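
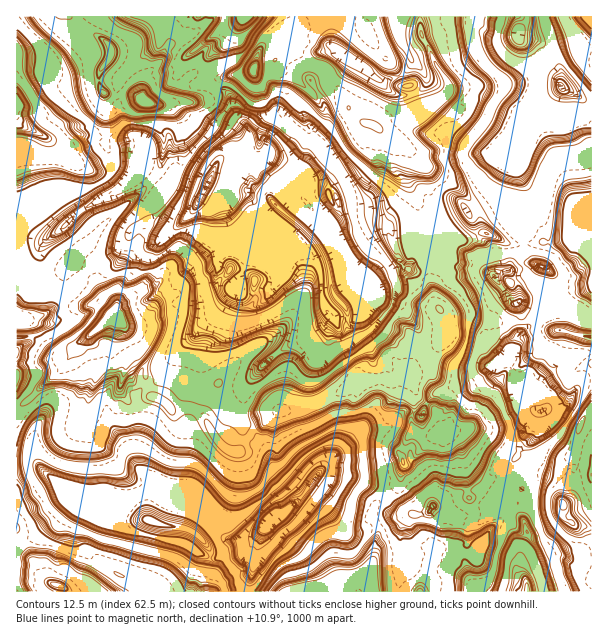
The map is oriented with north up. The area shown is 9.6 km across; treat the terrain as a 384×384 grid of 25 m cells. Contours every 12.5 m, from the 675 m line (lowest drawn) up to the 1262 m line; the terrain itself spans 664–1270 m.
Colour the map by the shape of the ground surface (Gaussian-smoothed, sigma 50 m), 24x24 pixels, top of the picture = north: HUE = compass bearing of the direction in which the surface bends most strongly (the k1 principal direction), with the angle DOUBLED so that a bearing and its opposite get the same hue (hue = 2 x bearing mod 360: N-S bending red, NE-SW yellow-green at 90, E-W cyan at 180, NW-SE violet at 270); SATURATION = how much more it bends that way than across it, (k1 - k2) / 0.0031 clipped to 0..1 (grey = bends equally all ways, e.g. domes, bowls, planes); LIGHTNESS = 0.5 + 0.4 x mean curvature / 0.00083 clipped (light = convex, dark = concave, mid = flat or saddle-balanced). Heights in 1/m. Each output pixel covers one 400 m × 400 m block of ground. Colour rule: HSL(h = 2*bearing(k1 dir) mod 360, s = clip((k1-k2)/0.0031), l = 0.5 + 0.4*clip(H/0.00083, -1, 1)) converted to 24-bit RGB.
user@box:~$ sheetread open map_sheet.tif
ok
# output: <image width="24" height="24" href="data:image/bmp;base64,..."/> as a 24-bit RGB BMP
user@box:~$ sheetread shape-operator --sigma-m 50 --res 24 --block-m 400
<image width="24" height="24" href="data:image/bmp;base64,Qk32BgAAAAAAADYAAAAoAAAAGAAAABgAAAABABgAAAAAAMAGAAATCwAAEwsAAAAAAAAAAAAAT1nsd8vOkLvXRKDgaDNAfIKTuunXGx98+LqbABpEOsSO+dD40IDYrKLHuJqRJSGqbp1bh2h4qhgs4epgITONCR92mAvDqeSiKfODRuCxxCFpfbPgYZ7ke7f49hNcjhAA8vIxLQ9YDVxF1G4X2N8bXXbk7IKdkjHDeniCiYeCk3++9OXWEyVmRBxkHcU9vs6OaLSDJbimWO+daiEHjQsWnTkAAFL8if7uvDZOd+EDADAzEqvY65CAUxEQ3+gzQ+NMKETaNUToihqy/7ya3BboAhRq6XQ3iOanftRuFtuXQRQWeW1pVn2Ak9JfX0Uyc1ZTlyAy+7eECT4dADMMXssP5TyR6m+u4EYsHU4Vhmsvknp0Y4Nkm3F5ExR/3fnSazmRTt8mMgELoG8jqq0jRuFRT051VUMkMg4XzPVP8citqHDuF6BqADMfCoofykQF0ZB7819bEiCEuOFQMHFVfnqGHzVR5t14rJddTxFtxQzoW87rVeZxzyeYRxWc7FaFEXn1jtmofrSC9U6f32xQCCscAjEp7uRF6Vnc+ZOdbyLgNJws38UbVnZsV2ui6myZ086mCB54iojoiY6XzqagVBZ9G0ifut7da2mje7mSgkts3nE43BgS13DeBldQDpNDJcBK8K28pJGx6MfmdIrvUPPNDCtWHQOy9NvV5HS8I7l2g3t0gXtsnHCge2CbcLmddJqVhG90JShr7+Tc0LTj5IDxkhr3ArZTijwnILYAbvjcMcvr+KjLqgumd0d5DCch8aF06UdZ7y9xLNEzI6lPkdk6Tq2gg2hugHh3kIB5SoqFTOScet1dPh7s7c/xzJrXdL/MybmfJ1cFMtAblawdqiCKeWVzxSxnG35bFhvR59qel3eVoX2nz5m8G45meYF/gYWOh4OhyJ95ADMX2+ykCRwqFtqZ5onpvZCpiH+F3I2DDIwKX2cDNC1q2CmuiMOhT0x5Rsn/Bffx93f99TFXTswv5JaTK4WCLqt5LJFyrC3k+NP2IWk0c7GeGp2ZHw/h5kF4zZm+nYWO9+LUKR+TERd3Pso61W/4icP/LSYGa5wOCTAr/6eQtNHzuNmWUC+KJpS8frGsX4DEziAprGF4Ucgqq7oZCSoh60BL1w8dp7CQ8XSuJkPQWKbi0mfNWZQtOiMWxd7lh5WxO31uBPKM/orn8oyleUyFSIvqRKApgk4nDkQo3oympQvdmOxjfW+CBC8fb/Yo9vuM5qU0QyayjAFlQslKgXuUuinPgZaAiH2Mf4Z/WqZXCZUgqQAC99XU4jVjdg+uMMLHllqDSoJGvT0mo0uQcBc8H8Kvju5Ah4RtssssiiFKF71mpdsAnQAQULYpjqJnHZqYw5S339idDholD6gOt8UAyyBfgFp4fnZ1f4B6eWVtW9ltRhhOnOStTl7JmLGVf4R/2nWaNYfrT5e8ioGtiTTfmLmslYKKzUY7ADgO9NfxnQjq0oV7AI4XAJy6VCa7zJS2hVlsX+GsgEhnJGSzVmGVtrVqkZiAhZaCMLCIt302dlpqe4CATyLZiYeBr5K9mIab3KfsCDYA/6kpYTep9dTHBCgvrnloIqWk552afVxvcDGXdeRmUyg7mMJodIFQqaZZG8zMYWCKlqnHo3qnK76+xLbZSoAzy9tAjhUz/zZcF8PkimZy17iMIjt7H4FoRXxRxRplpGJkejsdjyhk271FVMlpj3fOcO/RHpzhWuKsRiEb1iVaZodkT1wznajJk1JtXB1ctt2yxMgaPxk78ciQ44+ECzUhL2pEKg8J9ds+RZzCtxSWvuzWg4+Yj8Kb0RlstKMQUlcPcXx4KHxw0qfjwqTTgQMTiSktJddF76Y/twBbJ50LPssb335bEVjmLgUmRfhZ3oQmQhOcb+6ee5eGeHqOxnBfFW4m44qdQOabJ1lgdoB5WmhAR2spliMGhu6rbyHToeGqPBfhzu79jpv/l0//7F/YnFDzIvbiCbpLScTvk8OfmsPFlSi9fL5B7LrdIL3E6E+h3C7MVXx8QrOhgidIXLXxep2AntIexJBJQW9R27BSDSoJh3ZoLBTD/cz/Khj/mNbkUp61id/NLQYMb+0JIHfjg/VGnRnimEnoi4/qaEKEeR1vQeNIkbIdVhI0mNmhqcptYFihNdOA3EKsItUwE5PECadR6WaDiX2EZtQdLgULae3JuPDCLw45lv9JdNs6cMggFF6AwDmVXx9zr9mikA7skOKtcox7aLBwcsnOqDN+eIhw67PfEvePAScy99TbloWQun2xhLHQhpKEzLoRiOGMbDt+2tIZ1aRSJxJsJqFv4RuLvBJs"/>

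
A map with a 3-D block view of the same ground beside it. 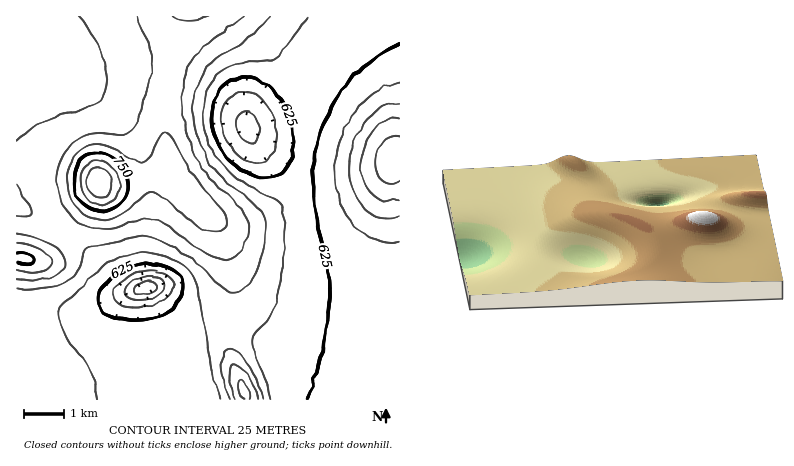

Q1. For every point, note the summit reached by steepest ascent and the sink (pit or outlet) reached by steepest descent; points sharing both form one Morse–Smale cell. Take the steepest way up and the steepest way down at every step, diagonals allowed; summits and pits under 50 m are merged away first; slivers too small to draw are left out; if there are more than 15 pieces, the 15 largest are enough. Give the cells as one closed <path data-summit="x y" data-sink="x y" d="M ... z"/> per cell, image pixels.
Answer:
<path data-summit="100 182" data-sink="394 160" d="M400 16l-163 0 13 18 31 30 12 18 11 30 2 16-1 22-4 20-6 14-19 22-32 16-14 2-17-4 8 12 11 34 1 30-5 29 24 8 26 18 22 10 98 29z"/><path data-summit="100 182" data-sink="146 288" d="M170 173l-44 9-27 2-6 14-26 38 17 12 36 39 16 3-18 6-58 29-24 6-20 1 0 68 185 0-14-32-22-38-17-42 2 0 6 6 12 22 14 13 8 1 22-5 16 0 5-29 0-24-4-18-12-30-21-20z"/><path data-summit="100 182" data-sink="394 160" d="M182 16l-166 0 0 191 28 13 22 15 27-37 7-15 18 0 52-10 4 1-8-24-2-36 4-30 7-22 1-20z"/><path data-summit="100 182" data-sink="248 128" d="M236 16l-55 2-5 24-1 20-7 22-4 30 2 36 10 28 13 18 17 18 12 7 12 3 14-2 24-10 21-18 12-24 5-30-3-34-10-24-12-18-31-30z"/><path data-summit="24 258" data-sink="146 288" d="M66 235l-8 13-14 11-12 1-16-2 0 74 20-1 24-6 58-29 18-6-16-3-36-39z"/><path data-summit="244 390" data-sink="394 160" d="M230 325l-3 3 2 24 17 48 154 0 0-10-2-1-98-28-22-10-26-18z"/><path data-summit="244 390" data-sink="146 288" d="M150 288l-2 0 17 42 22 38 14 32 45 0-1-6-16-42-2-12 1-14-16-1-22 5-8-1-11-9-13-24z"/><path data-summit="24 258" data-sink="394 160" d="M18 207l-2 49 16 4 14-2 12-10 8-14-22-14z"/>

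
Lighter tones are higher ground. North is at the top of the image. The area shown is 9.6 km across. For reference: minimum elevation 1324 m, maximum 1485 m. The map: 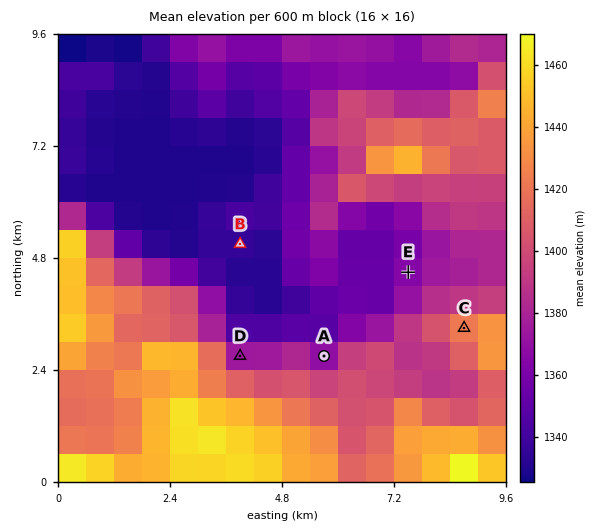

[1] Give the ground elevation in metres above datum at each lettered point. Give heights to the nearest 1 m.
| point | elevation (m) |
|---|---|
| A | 1366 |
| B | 1334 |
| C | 1427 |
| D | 1372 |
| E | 1366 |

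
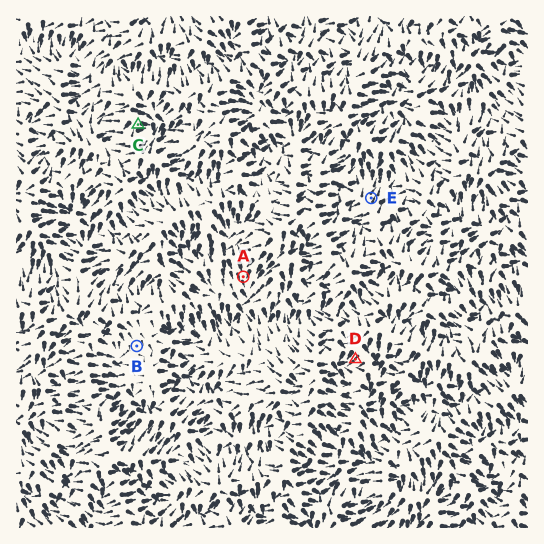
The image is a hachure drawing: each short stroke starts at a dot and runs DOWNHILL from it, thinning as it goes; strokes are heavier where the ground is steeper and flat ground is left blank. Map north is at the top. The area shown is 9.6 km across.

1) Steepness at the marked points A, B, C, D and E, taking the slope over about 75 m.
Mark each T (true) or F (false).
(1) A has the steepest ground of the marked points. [F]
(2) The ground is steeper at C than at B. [T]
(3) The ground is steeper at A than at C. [F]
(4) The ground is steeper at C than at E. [F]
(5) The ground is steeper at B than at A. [F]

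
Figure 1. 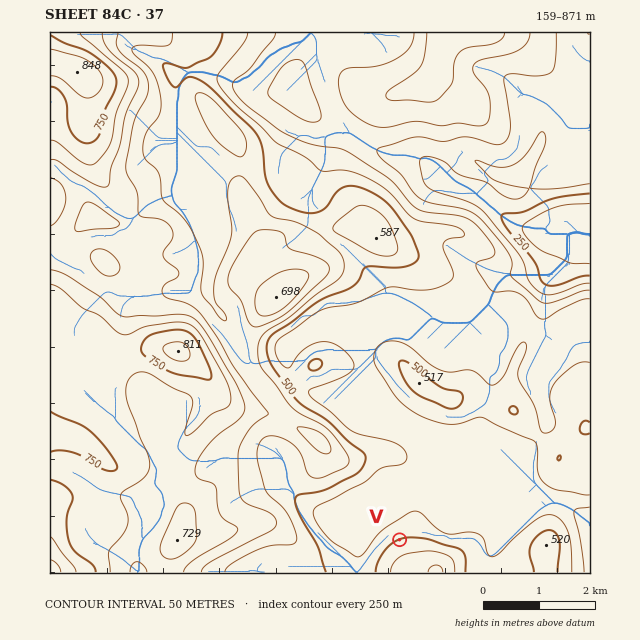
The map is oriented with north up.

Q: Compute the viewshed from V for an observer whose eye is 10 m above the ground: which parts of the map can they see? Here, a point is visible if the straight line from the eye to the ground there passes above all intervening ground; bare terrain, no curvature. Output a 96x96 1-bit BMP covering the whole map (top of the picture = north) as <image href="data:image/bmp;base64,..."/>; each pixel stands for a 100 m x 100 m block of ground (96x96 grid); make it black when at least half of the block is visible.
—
<image width="96" height="96" href="data:image/bmp;base64,Qk2+BAAAAAAAAD4AAAAoAAAAYAAAAGAAAAABAAEAAAAAAIAEAAATCwAAEwsAAAIAAAAAAAAA////AAAAAAD/AAP/gB/4AAAAAADwAAP/gA/8ABAAAADAAAP/wA/8B/AAAAAAAAP/4A/+D/AAAAAAAAH/+B/+D+AAAwAAAAH//j//H+AABwAAAAH//////8AAD4AAAAD//////4AAD4AAAAD4D////8AAH4AAAADwB////8Af/4AAAABwA////+D//4AAAAB4A////////4AAAAB//////////+MAAAA///////////8AAAAP//////////8AAAAH//////////8AAAYD/8P///////8ADgcD/4H///////4ADwOB/wH//////+AAHgPB/gD//////+AAMAP5/AD//////+AAYAH/+ADweH///+AAgAH/+ADgAH///+AAAAD/8AAAAH////gAAAB/8AAAAH///n8AAAB/8AAAAP///H8AAAA/+AAAAP//+H4AAAAf+AAAAf//8H4AAAAP+AAAA///4H4AAAAP8AAAA///wH4AAAAH4AAAB//ngD4AAAAH4AAAD/wAADwAAAAHwAAAD/AAADwAAAAHgAAAH8AAABgAAAAPgAAAP4AAAAAAAAB/AAAAPwAAQAAAAAP+AAAAfgAAYAAAAAP8AADw/AAAcAAAAAD8AAAAMAAAMAAAAAD4AAAAAAAAMAAAAABwAAAAAAAAEAAAAABgAAAAAAAAAAAAAAAAAAAAAAAAAAAAAAAAAAAAAAAAAAAAAAAAA4AAAAAAAAAAAAAAB/AAAAAAAAAAAAAAB/wOAAAAAAAAAAAAA///AAAAAAAAAAAAAP//gAAAAAAAAAAAAH//wAAAAAAAAAAAAD//4AAAAAAAAAAAAA//4AAAAAAAAAAAAAf/8AAAAAAAAAAAAAH/+AAAAAAAAAAAAAA//gAAAAAAAAAAAAAH/wAAAAAAAAAAAAAH/wAAAAAAAAAAAAAP/AAAAAAAAAAAAAAP8AAAAAAAAAAAAAAPwAAAAAAAAAAAAAAfAAAAAAAAAAAAAAAIAAAAAAAAAAAAAAAAAAAAAAAAAAAAAAAAAAAAAAAAAAAAAAAAAAAAAAAAAAAAAAAAAAAAAAAAAAAAAAAAAAAAAAAAAAAAAAAAAAAAAAAAAAAAAAAAAAAAAAAAAAAAAAAAAAAAAAAAAAAAAAAAAAAAAAAAAAAAAAAAAAAAAAAAAAAAAAAAAAAAAAAAAAAAAAAAAAAAAAAAAAAAAAAAAAAAAAAAAAAAAAAAAAAAAAAAAAAAAAAAAAAAAAAAAAAAAAAAAAAAAAAAAAAAAAAAAAAAAAAAAAAAAAAAAAAAAAAAAAAAAAAAAAAAAAAAAAAAAAAAAAAAAAAAAAAAAAAAAAAAAAAAAAAAAAAAAAAAAAAAAAAAAAAAAAAAAAAAAAAAAAAAAAAAAAAA4AAAAAAAAAAAAAABwAAAAAAAAAAAAAABwAAAAAAAAAAAAAAAAAAAAAAAAAAAAAAAAAAAAAAAAAAAAAAAAAAAAAAAAAAAAAAAAAAAAAAAAAAAAAAAAAAAAAAAAAAAAAAAAAAAAAAAAAAAAAAAAAAAAAAAAAAAAAA="/>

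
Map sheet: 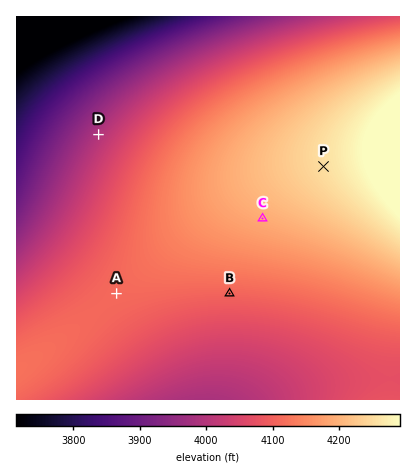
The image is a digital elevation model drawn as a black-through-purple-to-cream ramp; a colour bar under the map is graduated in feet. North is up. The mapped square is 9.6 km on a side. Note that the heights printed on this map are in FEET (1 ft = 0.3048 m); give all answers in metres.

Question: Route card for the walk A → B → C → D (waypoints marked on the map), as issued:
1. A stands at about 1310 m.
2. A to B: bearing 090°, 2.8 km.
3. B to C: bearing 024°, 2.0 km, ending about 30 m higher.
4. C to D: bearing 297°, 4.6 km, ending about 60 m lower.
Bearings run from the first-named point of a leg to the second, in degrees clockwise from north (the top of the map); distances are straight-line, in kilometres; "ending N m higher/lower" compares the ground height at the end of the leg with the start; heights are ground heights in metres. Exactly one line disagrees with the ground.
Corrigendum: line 1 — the height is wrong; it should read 1250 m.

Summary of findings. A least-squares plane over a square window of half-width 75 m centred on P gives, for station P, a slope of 1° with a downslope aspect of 251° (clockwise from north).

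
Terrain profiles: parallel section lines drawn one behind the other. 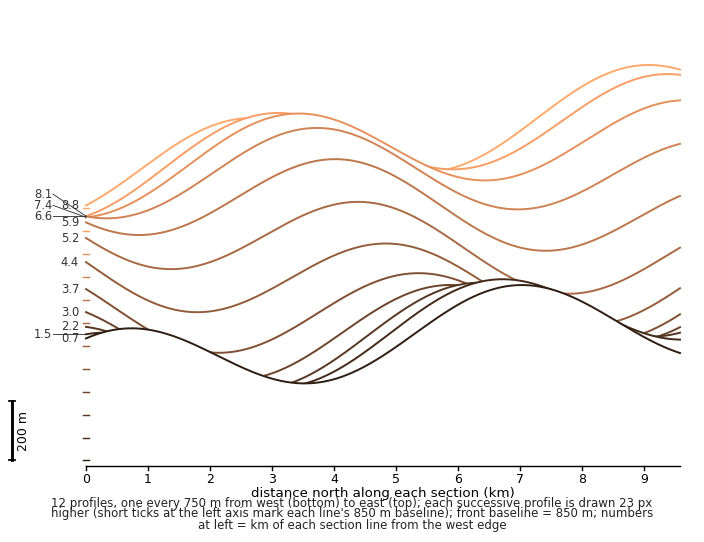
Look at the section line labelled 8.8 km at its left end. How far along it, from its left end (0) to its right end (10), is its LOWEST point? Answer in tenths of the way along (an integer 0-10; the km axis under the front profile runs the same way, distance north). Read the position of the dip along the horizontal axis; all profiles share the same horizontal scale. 0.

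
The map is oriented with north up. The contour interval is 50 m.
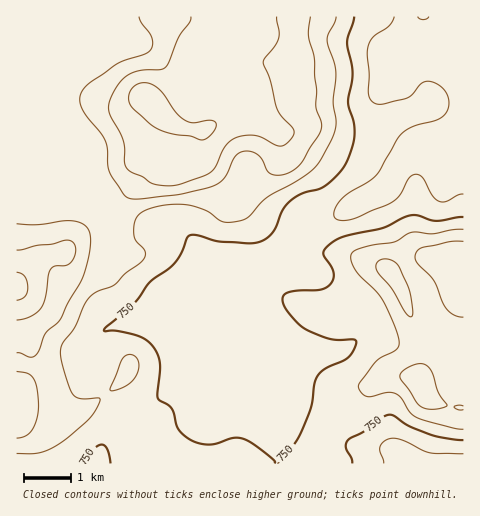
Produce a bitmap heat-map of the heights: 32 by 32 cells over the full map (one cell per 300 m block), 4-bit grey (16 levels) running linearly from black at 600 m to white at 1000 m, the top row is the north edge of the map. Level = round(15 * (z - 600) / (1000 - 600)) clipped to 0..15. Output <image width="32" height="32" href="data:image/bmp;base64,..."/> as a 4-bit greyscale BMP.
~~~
<image width="32" height="32" href="data:image/bmp;base64,Qk12AgAAAAAAAHYAAAAoAAAAIAAAACAAAAABAAQAAAAAAAACAAATCwAAEwsAABAAAAAAAAAAAAAAABEREQAiIiIAMzMzAERERABVVVUAZmZmAHd3dwCIiIgAmZmZAKqqqgC7u7sAzMzMAN3d3QDu7u4A////AHd2ZmZ3d3d3dlZ3ZlRDNESYh3Zmd2ZmZmVVZ3ZUREVVqYh3ZndmVVVVVWd2ZVVmd7mIh2ZmZVVVVVVWd3ZmiZm6mIh3ZmVVVVVVVnd3d5qZqZh3d3ZVVVVVVVZ3eImqmZmXdniGVVVVVVVVZ3iZqpiZh2ZnhlVVVVVVVVZniJmIqpdmZ3ZVVVVVVVVVZniJiKqYdmZVVVVVVVVWZmZ4mYi7qYZmVVVVVVVVZnd2eZmZ3LqHdmVVVVVVVmZ3d4mZmty6mHdlVVVVVVVmZ3iamavcu6iIdlVVVVVVVWeJqZmrzLu5iIdmVVVVVVVniZmaq7u8uYiHdlVVVVVVZ3iImaqqq6mYd2Zmd3ZlRFVmZ4eImZmZmYdmZ3h3ZVRERFZmZpmZmZmYh4iIh2VVQzNEVESZmZmZqqqpmIiHZlRDNEQzmZmZmrvMy6mZmYdlRDNDM5mZmZvMzNy5maqYdlRDMzOZmZmbzMzdyqq7qXZUQzMzmZmZq83d3dy7y7qGVUQzM5mZmrzd7d3dzMuqhlVEREOZmZq83u3M3dy6qYZURERDmZmavN7czM3cuqmGVDREQ5mZmavNzMzczLqphlQzNDOZmZmaq7zd3Mu7qYZTMzMzmZmZmZmszdzMu6l2QzMzM5mZmZmZq8zMzLupdlQzMzOZmZmZmqu7y8y7qYZUREQz"/>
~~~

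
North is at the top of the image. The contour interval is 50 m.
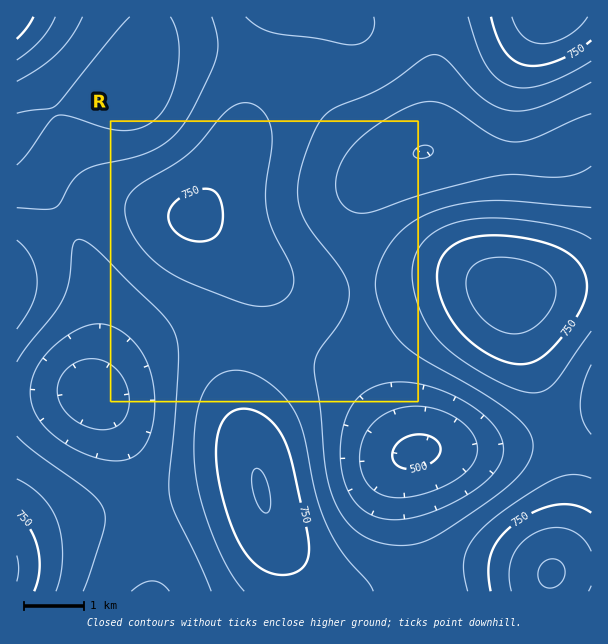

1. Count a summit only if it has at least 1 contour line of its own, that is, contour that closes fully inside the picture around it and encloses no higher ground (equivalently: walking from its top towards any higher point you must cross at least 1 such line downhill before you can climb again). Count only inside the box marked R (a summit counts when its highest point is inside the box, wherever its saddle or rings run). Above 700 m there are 1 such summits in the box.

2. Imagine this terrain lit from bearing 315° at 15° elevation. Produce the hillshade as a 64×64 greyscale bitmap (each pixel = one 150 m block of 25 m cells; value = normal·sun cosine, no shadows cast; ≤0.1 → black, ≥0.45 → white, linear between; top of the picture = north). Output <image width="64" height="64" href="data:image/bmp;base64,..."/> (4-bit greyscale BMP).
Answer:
<image width="64" height="64" href="data:image/bmp;base64,Qk12CAAAAAAAAHYAAAAoAAAAQAAAAEAAAAABAAQAAAAAAAAIAAATCwAAEwsAABAAAAAAAAAAAAAAABEREQAiIiIAMzMzAERERABVVVUAZmZmAHd3dwCIiIgAmZmZAKqqqgC7u7sAzMzMAN3d3QDu7u4A////ABESIjM0RFVmd4iIiHdlVURVVmZ3ZmZmd4maqqqYdkMiIiIiM0REVWZ3iIiIh2ZUREVWZnd3d3d4iaqrupl2VDMiIjMzRERVVmeIiIiHZlVERVZnd3d3d4iZqru7qYdlQzMzMzRERVVWZ4iJmId2VUREVmd4iIiIiZqrvMu6mHZURENERERVVWZniImZiHZVRERWZ4iJmZmZqrvMzMuph2VVRERERVVVZneImZmIdmVERFVniJmqqqq7zM3dzLqYdmVVVVVVVVZmd4iZmZh2ZUREVWeJmqq7u7zN3d3cu6mHZlVVVVVVZmZ3iJmZmHdlRERFZ4mqu7vMzN3d7d3LqYd2ZmVmZmZmZ3iJmZmYd2VENEVniZq7zMzd3e7u3cupmHdmZmZmZnd3iImZmZiHZUMzRFZ4mrvMzd3e7u7dy7qYd3dmZ3d3d4iImZqpmIdlQzM0VXiaq8zN3d7u7t3LupiHd3d3d4iIiJmZqqmYd1VDMjNFZ4mrvMzd3e7d3MuqmYh3d3iIiImZmaqqqZh2VEMiIzRWeJqrvM3d3d3Mu6qZiHd4iIiZmZqqqqqqmHdUQyIiM0VniZq7vMzMzMu6qZiIeIiImZmqqqqqqqqYh2VDIiIjNFZ3iZqru7u7u6qZiHd3iImZqqqru7u6qpmHZUMiIiIzRVZ4iZqqqqqqmZiId3eIiZmqq7u7u7uqmYdlQzIiIiM0RWZ4iZmZmZmIiHdnd3iImaqru7u7u6qZh2VUMyIiIjNEVWZ3iIiIiId3d2Zmd4iZqqu7u7u7uqmHdlRDMiIiIzNEVWZ3d3d3dmZmVWZneImaqru7u7u6qYh2VUQzIiIiMzRFVmZmZmZmVVVFVWZ3iJmqu7u7u6qpiHZlVEMzMiIzM0RVVmZmVVVURDREVWZ4iZqqu7u7qpmId2ZVREMzMzMzREVVVVVUREQ0MzRFVmeImaqru7qqmYh3ZlVUREMzMzRERVVVVERDMzMiIzRFZniJmqqqqqmZiHdmZVVURERERERVVVVEQzMiIhEiI0RWZ4iZmqqqmZiHdmZlVVVVVVVVVVVVVUQzMiIREREiNFVneImZmZmZiHd2ZlVVVVVVVVVVVVVVRDMiEREAESIzRWZ3iJmZmYiHd2ZlVVVWZmZmZmZmZVVEMyIREAABEjNFVneIiIiIiHd2ZlVVVWZmZ3d3d2ZmVVQzIhEAAAESM0VWd3iIiIh3d2ZlVVVVVmZ3d3d3d3ZlVEMiEQAAESIzRVZnd3d3d3d2ZlVVVVVWZ3eIiIh3d2ZVQzIhERERIjRFZmd3d3d3dmZlVVVVVVZneIiIiIh3dmVEMyIRESIjNFVmZ3d3dmZmZmVVVVVVVmd4iJmZiId3ZVRDMiIiIjNEVmZ3d2ZmZmZmZVVVVVVmd4iZmZmYiHd2ZVQzMjMzNEVWZnd2ZmZmZmZmVVVVVWZ3iJmZmZmYiHdmVUQzREREVWZnd3ZmZlVWZmZlVVVWZ3iJmqqqqZmYh3dmVUREREVWZnd3dmZlVVVmZmZmVmZneJmqqqqqqZmYiHdmVVVVVVZnd3d2ZmVVVWZmZmZmZneImqq7u7uqqpmYiHdmZlVVZmd3d3dmZVVVVmZmZmZneImau7vLu7uqqpmYh3d2ZmZmd3d3d3ZmVVVWZmZmZnd4maq7zMzMu7uqqpmYh3d2Zmd3eIiHd2ZlVVVWZmZmd4iZq7zMzMzMu7uqqpmIiHd3d3eIiIiHdmZVVVVVZmZ3iJmrvM3d3MzLu7uqqZiYh3d3eIiZmIh3ZmVVVVVVZmd4mau8zd3dzMy7u7qqmZmIh3iIiZmZmId2ZVVVVVVWZniJqrzM3d3My7u7uqqpmZiIiIiZqqqpmHdmVVRERVVmd4iau8zMzMy7u7qqqqqpmYiIiZqqqqqZh3ZVRERERVVneImqu8zMy7uqqqqqqqmZmZmZmqu7u6qYdmVERERERVZniJqru7u7qqmZmZqqqZmZmZmqu7u7upmHZVREM0REVWZ3iZqqqqqpmYiJmZmZmZmZmaq7vMy7qYdlVEQzNEREVWZ3iJmZmZiId3iImZmZmZmZqrvMzMu6mHZUREMzREREVWZ3iIiIh3dmZ3iIiZmZmZmaq7zMzLqYdmVEREREREREVWZ3iHd2ZlVWZ3iIiZmZmZqrvMzMu6mHZVREREQzMzREVWZ3d2ZVREVWZ3eIiIiImaq7zMy7qYdmVVREREMzMzRFVmZmZVRDM0VWZneIiIiImqu8zLupmHZlVVVEQzMzM0RVZmZVRDMjM0VVZnd3d3iJqrvMu6qYd2ZlVVREMzMzNFVmZlVDMiIiNERVZmZmd4iaq7u7qpiHZmZlVUQzMzM0VWZmZUMyERIjM0RVVWZmeImru7uqmId2ZmZlVEMzMzRVZnZlVDIRERIiM0RVVVZniZqru6qYh3ZmZmZVRDMzRFZnd3ZUMhAAAREjNERFVWd4mqqqqZiHdmZmZlVUQzREVnd3d2UyEAAAARIjNERVZniJqqqpmHdmZmZmZVREREVWeIiHZUMhAAAAESIzREVWd4maqpmId2ZmZmZmVURERWZ4iIh2UyEAAAABEiM0RFZniJmZmYd2ZVVmZmZVVERVZ3iZmIdUMhAAAAESIzREVWd4iZmYh2ZVVVVmZmVVVVVneJmZh2VCEAAAARIjNERVZniJmZiHZlVVVVZmZlVVVmeImZmYdkMhAAABEiM0RFVmeIiZmIdmVURVVWZmZVVWZ4iZqph2VCEQ"/>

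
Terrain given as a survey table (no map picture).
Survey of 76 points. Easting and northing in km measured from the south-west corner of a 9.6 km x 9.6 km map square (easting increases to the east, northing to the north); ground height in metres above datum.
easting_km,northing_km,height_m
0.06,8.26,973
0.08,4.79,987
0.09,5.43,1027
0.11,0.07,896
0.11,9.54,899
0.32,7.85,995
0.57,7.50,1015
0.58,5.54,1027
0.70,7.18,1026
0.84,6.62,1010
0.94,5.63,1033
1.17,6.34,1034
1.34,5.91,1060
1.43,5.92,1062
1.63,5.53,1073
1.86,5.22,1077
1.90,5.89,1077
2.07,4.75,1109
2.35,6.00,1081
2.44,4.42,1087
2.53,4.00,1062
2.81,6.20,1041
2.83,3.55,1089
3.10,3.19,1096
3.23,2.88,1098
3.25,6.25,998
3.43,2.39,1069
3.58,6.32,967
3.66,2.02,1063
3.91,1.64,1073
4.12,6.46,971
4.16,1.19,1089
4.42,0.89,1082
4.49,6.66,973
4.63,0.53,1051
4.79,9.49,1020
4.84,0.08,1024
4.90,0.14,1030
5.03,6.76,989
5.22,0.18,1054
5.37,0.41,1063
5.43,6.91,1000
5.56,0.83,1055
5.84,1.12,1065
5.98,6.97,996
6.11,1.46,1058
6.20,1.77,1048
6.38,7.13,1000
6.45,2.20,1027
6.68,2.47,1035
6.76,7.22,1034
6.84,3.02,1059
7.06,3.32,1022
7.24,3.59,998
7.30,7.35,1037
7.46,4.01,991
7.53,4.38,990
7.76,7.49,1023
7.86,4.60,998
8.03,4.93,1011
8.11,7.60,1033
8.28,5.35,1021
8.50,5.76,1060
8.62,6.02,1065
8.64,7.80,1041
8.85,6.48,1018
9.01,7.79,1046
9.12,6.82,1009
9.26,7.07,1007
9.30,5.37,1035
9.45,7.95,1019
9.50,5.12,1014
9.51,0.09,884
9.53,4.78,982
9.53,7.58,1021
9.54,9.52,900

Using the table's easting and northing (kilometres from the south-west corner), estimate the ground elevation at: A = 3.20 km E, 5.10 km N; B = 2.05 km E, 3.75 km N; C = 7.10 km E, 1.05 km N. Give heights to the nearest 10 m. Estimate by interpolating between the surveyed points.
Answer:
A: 1040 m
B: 1030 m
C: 1050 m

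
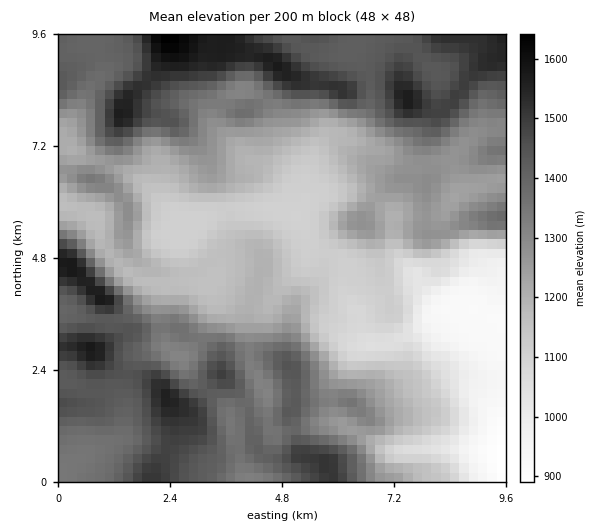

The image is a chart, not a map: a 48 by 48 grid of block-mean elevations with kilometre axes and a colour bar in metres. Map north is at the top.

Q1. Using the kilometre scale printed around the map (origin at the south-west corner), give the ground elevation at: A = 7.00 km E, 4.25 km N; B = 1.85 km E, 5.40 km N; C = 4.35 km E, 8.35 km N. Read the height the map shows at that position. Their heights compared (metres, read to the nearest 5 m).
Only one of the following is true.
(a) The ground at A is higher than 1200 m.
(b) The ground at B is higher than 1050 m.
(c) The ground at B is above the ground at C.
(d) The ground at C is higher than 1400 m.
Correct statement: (b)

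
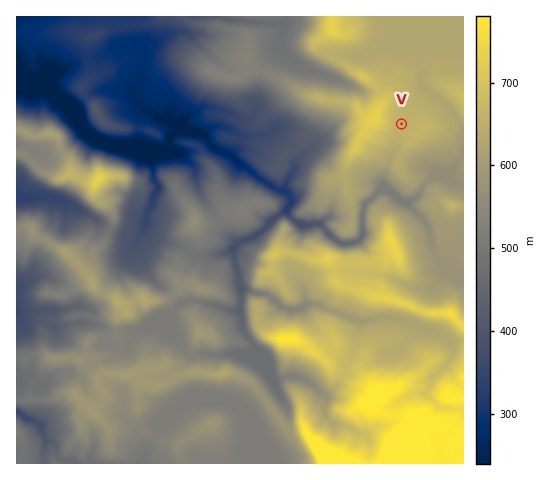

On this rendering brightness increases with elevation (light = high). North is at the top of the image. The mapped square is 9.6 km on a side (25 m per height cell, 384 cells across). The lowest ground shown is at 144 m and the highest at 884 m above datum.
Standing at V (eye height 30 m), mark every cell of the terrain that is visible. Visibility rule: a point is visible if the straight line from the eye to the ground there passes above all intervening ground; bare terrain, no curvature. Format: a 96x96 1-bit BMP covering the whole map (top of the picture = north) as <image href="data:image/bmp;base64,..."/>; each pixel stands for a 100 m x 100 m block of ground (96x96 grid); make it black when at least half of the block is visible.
<image width="96" height="96" href="data:image/bmp;base64,Qk2+BAAAAAAAAD4AAAAoAAAAYAAAAGAAAAABAAEAAAAAAIAEAAATCwAAEwsAAAIAAAAAAAAA////AAAAAAAAAAAAAAAAAD8AAAAAAAAAAAAAAD4AAAAAAAAAAAAAAHwAAAAAAAAAAAAAAPwAAAAAAAAAAAAAAfAAAAAAAAAAAAAAAcAAAAAAAAAAAAAAA4AAAAAAAAAAAAAAAwAAAAAAAAAAAAAABgAAEAAAAAAAAAAABAAAAHAAAAAAAAAAAAAAA+AAAIAAAAAAAAAAH8AAAQAAAAAAAAGAD8AAAgAAAAAAAADAAAAABAAAAAAAAABAAD8ADAAAAAAAAAAAAD8AGAAAAAAAAAAAABwAAAAAAAAAAAAAMAAAAEAAAAAAAAAAAAAAAP/AAAAAAAAAAAAAAP/AAAAAAAAAAAAAAD/gAAAAABAAAAAAAA8wAAAAADAAAAAAAAAwAAAAAOAAAAAAAAA4AAAAAcAAAAAAAAAYAAAAAwAAAAAAAAAIAAAADgAAAAAAAAAAAAAD/AAAAAAAAAAAAAAAAAAAAAAAAAAAAAAAAAAAAAAAAAAAAAAAAAAAAAEAAAAAAAAAAAAAAAMAAAAAAAAAAAAAAP8AAAAAAAAAAAAAB/8AAAAAAAAAAAAAH/8AAAAAAAAAAAAAD/8AAAAAAAAAAAAYA/8AAAAAAMAAAAH4AH8AAAAAAAAAAAfwAH8AAAAAAAAAAA8AAf8AAAAAAAAAAAwAA/8AAAAAAAAAAAAABz4AAAAAAAAAAAAAD38AAAAAAAAAAAfwH+8AAAAAAAAAB//4P+8AAAAAAAAD///wP+8AAAAAAAAB//Ccf+8AAAAAAAAB/8AMf/4AAAAAAAAA8AAG//4AAAAAAAAAYAAD//wAAAAAAAAAYAPD/3gAAAAAAAAAAAHH/ngAAAAAAAAAAADP/HAAAAAAAAAAAADP8GAAAAAAAAAAAADfgGAAAAAAAAAAAACPA/8AAAAAAAAAAAGGAf8AAAAAAAAAAAHAAP8AAAAAAAAAAAHwAPkAAAAAAAAAAAPwAAAAAAAAAAAAAAPADAAAAAAAAAAAAAEAGAAAAAAAAAAAAAAAMAAAAAAAAAAAAAAAYAAAAAAAAAAAAAAA4AAAAAAAAAAAAAAD4AAAAAAAAAAAAAAk4AAAAAAAAAAAAABg4AAAAAAAAAAAAABh8AAAAAAAAAAAAAAP/AAAAAAAAAAAAAAf/gAAAAAAAAAAAAAH/wAAAAAAAAAAAAAH/4AAAAAAAAAAAAAH/4AAAAAAAAAAAAAH/wEAAAAAAAAAAAAH/wMAAAAAAAAAAAAD/+cAAAAAAAAAAAAB/88AAAAAAAAAAAAA/78AAAAAAAAAAAAAAD8AAAAAAAAAAAAAAPwAAAAAAAAAAAAAAfAAAAAAAAAAAAAAD+AAAAAAAAAAAAAAH+AAAAAAAAAAAAAAD/AAAAAAAAAAAAAAA/gAAAAAAAAAAAAAA/wAAAAAAAAAAAAAB/8AAAAAAAAAAAAAD/8AAAAAAAAAAAAAD/8AAAAAAAAAAAAAH/8AAAAAAAAAAAAAH/8AAAAAAAAAAAAAH/8AAAAAAAAAAAAAP/8AAAAAAAAAAAAAP/8AAAAAAAAAAAAAf/8="/>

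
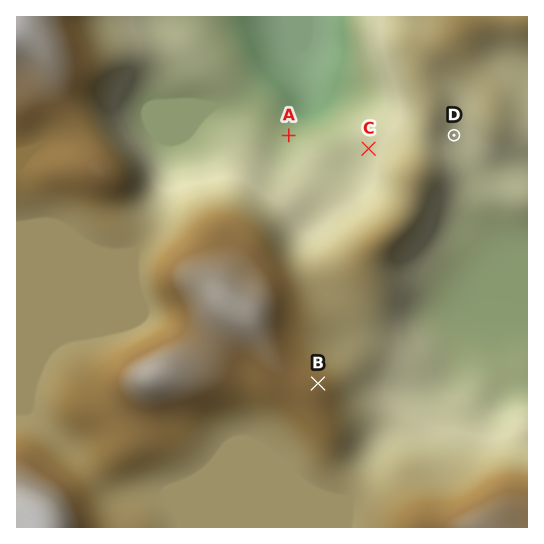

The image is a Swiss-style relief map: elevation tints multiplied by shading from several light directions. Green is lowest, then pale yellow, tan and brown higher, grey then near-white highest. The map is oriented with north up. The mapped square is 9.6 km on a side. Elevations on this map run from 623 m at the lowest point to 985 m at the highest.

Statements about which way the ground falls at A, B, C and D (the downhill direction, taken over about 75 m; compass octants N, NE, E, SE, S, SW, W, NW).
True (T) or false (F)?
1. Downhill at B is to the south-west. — F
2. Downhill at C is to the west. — T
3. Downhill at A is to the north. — T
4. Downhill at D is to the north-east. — F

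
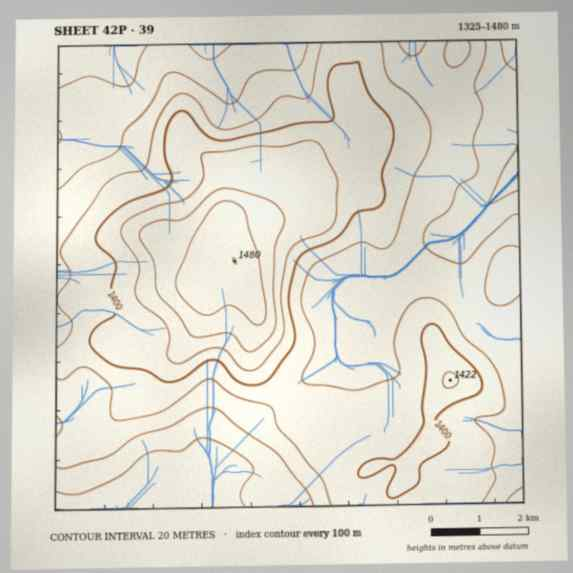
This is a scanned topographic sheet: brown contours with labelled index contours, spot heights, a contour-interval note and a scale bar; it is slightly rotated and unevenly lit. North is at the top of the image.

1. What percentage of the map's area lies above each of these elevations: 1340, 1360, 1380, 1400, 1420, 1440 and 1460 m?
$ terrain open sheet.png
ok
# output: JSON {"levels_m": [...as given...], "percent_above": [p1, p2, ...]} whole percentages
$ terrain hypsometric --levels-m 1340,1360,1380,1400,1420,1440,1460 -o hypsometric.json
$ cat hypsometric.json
{"levels_m": [1340, 1360, 1380, 1400, 1420, 1440, 1460], "percent_above": [94, 80, 53, 28, 14, 7, 3]}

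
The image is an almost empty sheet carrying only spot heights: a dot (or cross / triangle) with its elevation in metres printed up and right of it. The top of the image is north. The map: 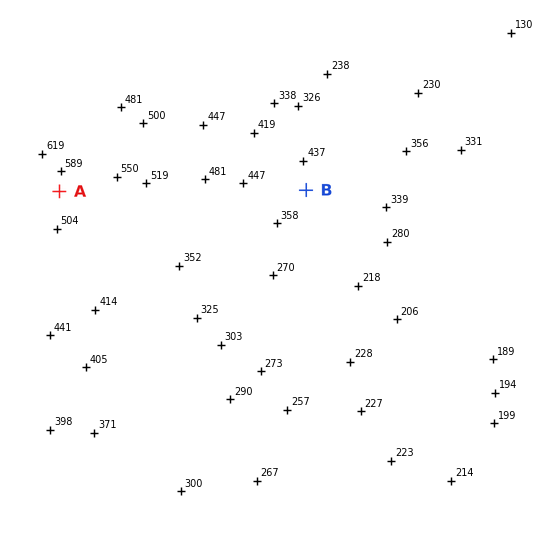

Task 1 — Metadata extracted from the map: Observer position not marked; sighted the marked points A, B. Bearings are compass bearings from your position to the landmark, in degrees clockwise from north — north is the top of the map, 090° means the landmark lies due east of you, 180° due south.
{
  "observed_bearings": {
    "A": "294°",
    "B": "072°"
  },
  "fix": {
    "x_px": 162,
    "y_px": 237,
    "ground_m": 420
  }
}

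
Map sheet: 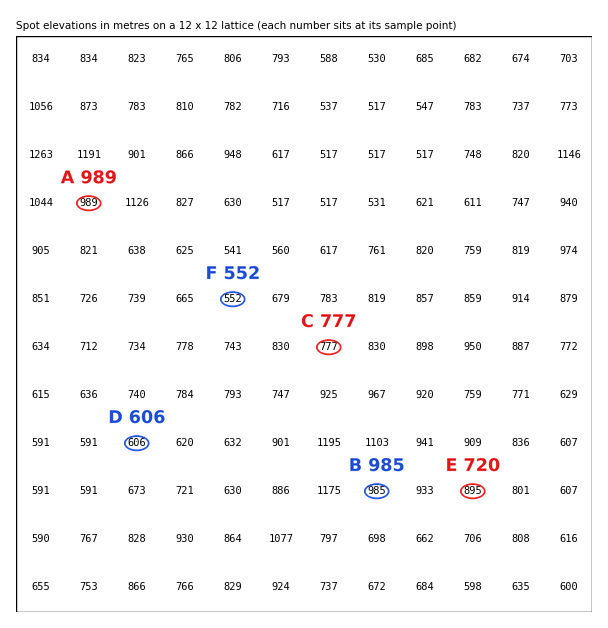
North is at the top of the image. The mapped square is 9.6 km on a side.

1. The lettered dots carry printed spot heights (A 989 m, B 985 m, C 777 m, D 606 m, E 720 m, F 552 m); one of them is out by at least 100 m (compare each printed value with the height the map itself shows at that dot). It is E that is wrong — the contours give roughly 895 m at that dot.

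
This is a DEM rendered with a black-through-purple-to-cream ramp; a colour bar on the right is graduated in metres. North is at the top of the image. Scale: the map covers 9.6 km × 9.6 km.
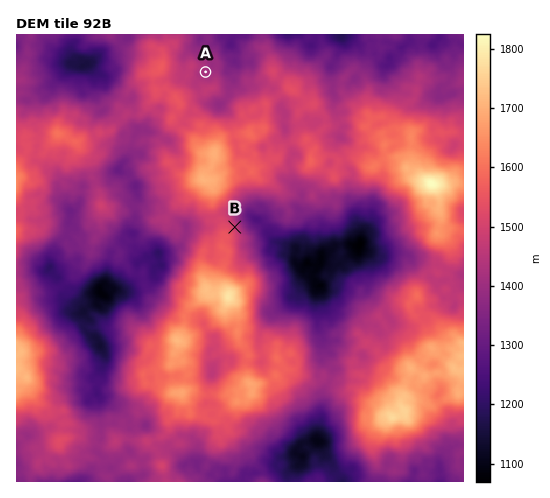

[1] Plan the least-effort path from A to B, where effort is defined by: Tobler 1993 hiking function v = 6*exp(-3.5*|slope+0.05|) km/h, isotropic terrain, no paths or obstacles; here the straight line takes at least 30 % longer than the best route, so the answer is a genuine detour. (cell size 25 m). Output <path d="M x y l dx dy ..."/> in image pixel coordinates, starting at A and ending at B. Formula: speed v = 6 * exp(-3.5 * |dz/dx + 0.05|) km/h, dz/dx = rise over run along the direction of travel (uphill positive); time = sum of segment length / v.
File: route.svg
<path d="M206 72l-6 12 0 18 3 7 1 1 9 9 7 3 9 9 2 5 0 6 3 5 0 11 4 10 0 2 4 7-1 3-5 5-11 21-2 4 0 2 1 2 8 8 3 5"/>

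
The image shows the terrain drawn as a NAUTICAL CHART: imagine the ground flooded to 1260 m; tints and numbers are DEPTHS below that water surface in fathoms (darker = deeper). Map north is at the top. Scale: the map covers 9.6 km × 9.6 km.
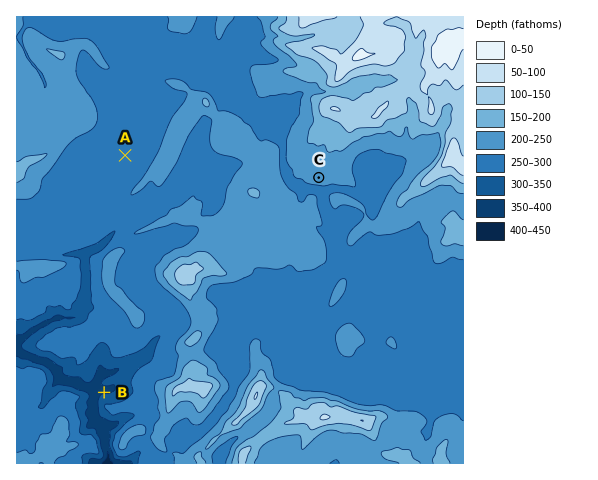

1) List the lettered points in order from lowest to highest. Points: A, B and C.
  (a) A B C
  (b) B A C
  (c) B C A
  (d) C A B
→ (b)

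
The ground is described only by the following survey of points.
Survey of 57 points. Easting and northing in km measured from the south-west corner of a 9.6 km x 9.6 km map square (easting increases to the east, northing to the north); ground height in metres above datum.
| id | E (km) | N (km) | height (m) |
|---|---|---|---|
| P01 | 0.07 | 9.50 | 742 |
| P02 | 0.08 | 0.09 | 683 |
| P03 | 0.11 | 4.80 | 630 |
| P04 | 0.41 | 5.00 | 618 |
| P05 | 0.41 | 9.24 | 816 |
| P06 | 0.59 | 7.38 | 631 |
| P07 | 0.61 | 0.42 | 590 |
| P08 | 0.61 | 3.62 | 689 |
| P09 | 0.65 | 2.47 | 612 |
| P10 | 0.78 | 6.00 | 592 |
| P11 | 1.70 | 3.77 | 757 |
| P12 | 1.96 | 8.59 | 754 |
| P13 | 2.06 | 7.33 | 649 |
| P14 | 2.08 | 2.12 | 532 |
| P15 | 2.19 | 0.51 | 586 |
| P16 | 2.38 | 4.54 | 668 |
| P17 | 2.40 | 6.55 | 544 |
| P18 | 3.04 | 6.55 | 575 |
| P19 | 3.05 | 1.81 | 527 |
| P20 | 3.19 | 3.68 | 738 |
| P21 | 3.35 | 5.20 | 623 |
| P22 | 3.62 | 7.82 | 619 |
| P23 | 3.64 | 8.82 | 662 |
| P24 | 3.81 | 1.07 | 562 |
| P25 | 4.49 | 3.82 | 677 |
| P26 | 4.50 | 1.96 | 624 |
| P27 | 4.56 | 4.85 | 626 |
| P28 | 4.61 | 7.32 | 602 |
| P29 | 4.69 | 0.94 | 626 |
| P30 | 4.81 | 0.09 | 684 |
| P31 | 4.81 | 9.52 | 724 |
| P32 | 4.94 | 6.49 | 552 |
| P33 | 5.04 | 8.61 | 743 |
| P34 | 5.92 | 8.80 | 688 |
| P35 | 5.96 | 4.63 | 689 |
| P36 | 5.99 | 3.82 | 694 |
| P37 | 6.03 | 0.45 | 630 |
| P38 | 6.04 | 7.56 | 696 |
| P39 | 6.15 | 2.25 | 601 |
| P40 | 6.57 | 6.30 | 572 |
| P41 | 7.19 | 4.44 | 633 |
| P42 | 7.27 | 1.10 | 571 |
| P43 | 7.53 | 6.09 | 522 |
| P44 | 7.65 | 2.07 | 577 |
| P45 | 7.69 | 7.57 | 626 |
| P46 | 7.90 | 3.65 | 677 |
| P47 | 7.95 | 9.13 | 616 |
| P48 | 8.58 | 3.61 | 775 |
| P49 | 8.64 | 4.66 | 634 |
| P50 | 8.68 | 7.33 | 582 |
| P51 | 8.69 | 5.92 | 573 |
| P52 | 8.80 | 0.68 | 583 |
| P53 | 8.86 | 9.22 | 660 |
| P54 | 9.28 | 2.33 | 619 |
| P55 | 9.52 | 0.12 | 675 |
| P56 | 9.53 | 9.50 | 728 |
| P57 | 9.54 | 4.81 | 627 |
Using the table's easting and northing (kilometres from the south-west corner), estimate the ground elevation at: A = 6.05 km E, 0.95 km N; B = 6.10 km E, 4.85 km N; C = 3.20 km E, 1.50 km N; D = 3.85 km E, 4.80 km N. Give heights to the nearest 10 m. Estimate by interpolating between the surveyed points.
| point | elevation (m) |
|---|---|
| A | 620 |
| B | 680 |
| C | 550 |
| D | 680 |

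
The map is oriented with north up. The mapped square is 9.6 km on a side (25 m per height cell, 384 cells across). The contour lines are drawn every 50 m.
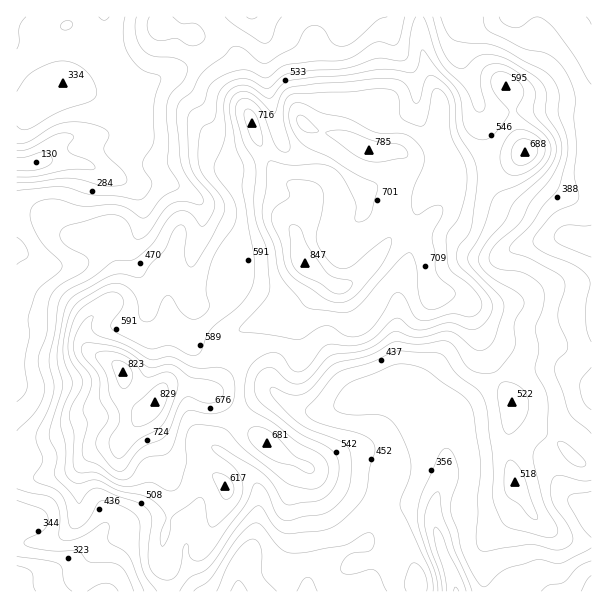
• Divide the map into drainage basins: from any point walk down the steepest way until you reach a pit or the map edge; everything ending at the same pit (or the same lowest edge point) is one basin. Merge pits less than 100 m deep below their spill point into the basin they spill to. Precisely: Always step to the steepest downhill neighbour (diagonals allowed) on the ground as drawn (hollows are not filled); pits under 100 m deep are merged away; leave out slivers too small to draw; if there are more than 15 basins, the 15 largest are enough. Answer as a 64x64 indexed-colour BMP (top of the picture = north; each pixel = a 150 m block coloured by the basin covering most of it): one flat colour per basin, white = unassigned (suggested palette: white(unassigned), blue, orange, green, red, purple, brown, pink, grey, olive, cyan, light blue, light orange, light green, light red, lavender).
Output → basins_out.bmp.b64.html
<image width="64" height="64" href="data:image/bmp;base64,Qk12CAAAAAAAAHYAAAAoAAAAQAAAAEAAAAABAAQAAAAAAAAIAAATCwAAEwsAABAAAAAAAAAA////ALR3HwAOf/8ALKAsACgn1gC9Z5QAS1aMAMJ34wB/f38AIr28AM++FwDox64AeLv/AIrfmACWmP8A1bDFAFVVVVVVVVVVVERERERERERERERERERCIiIiZmZmZmZmVVVVVVVVVVVUREREREREREREREREREIiIiJmZmZmZmZVVVVVVVVVVVREREREREREREREREREIiIiImZmZmZmZlVVVVVVVVVVREREREREREREREREREQiIiIiZmZmZmZmVVVVVVVVVVVEREREREREREREREREQiIiIiJmZmZmZmZVVVVVVVVVVURERERERERERERERERCIiIiImZmZmZmYlVVVVVVVVVVVEREREREREREREREREIiIiIiJmZmZiIiVVVVVVVVVVVUREREREREREREREREIiIiIiIiZmZiIiJVVVVVVVVVVVREREREREREREREREIiIiIiIiImZiIiIlVVVVVVVVVVVEREREREREREREREIiIiIiIiIiJiIiIiVVVVVVVVVVVUREREREREREREREIiIiIiIiIiIiIiIiJVVVVVVVVVVVRERERERERERERCIiIiIiIiIiIiIiIiIlVVVVVVVVVVVEREREREREREIiIiIiIiIiIiIiIiIiIiERERVVVVVVVUREREREREREIiIiIiIiIiIiIiIiIiIiIREREVVVVVVVRERERERERCIiIiIiIiIiIiIiIiIiIiIxEREREVVVVVREREREREQiIiIiIiIiIiIiIiIiIiIiMzEREREREVVVVEREREREQiIiIiIiIiIiIiIiIiIiIiMzMRERERERFVVEREREREQiIiIiIiIiIiIiIiIiIiIiMzMxERERERERVUREREREQiIiIiIiIiIiIiIiIiIiIjMzMzEREREREREUREREREQiIiIiIiIiIiIiIiIiIiIjMzMzMRERERERERFEREREQiIiIiIiIiIiIiIiIiIiIjMzMzMxERERERERERREREQiIiIiIiIiIiIiIiIiIiIiMzMzMzERERERERERFEREEiIiIiIiIiIiIiIiIiIiIiMzMzMzMRERERERERERERESIiIiIiIiIiIiIiIiIiIiIzMzMzMxEREREREREREREREiIiIiIiIiIiIiIiIiIiIzMzMzMzERERERERERERERESIiIiIiIiIiIiIiIiIiIjMzMzMzMRERERERERERERERIiIiIiIiIiIiIiIiIiIjMzMzMzMxEREREREREREREREiIiIiIiIiIiIiIiIiIiMzMzMzMzERERERERERERERERIiIiIiIiIiIiIiIiIiMzMzMzMzMRERERERERERERERERIiIiIiIiIiIiIiIiIzMzMzMzMxERERERERERERERERERIiIiIiIiIiIiIiIjMzMzMzMzEREREREREREREREREREREiIiIiIiIiIiIjMzMzMzMzMRERERERERERERERERERERIiIiIiIiIiIiMzMzMzMzMxERERERERERERERERERERESIiIiIiIiMzMzMzMzMzMzEREREREREREREREREREREREhEiIiIiIzMzMzMzMzMzMRERERERERERERERERERERERERIiIiIjMzMzMzMzMzMxERERERERERERERERERERERERESIiIiMzMzMzMzMzMzEREREREREREREREREREREREREREiIiIzMzMzMzMzMzMRERERERERERERERERERERERERERIiIzMzMzMzMzMzMxERERERERERERERERERERERERERESIjMzMzMzMzMzMzERERERERERERERERERERERERERERERMzMzMzMzMzMzMRERERERERERERERERERERERERERERETMzMzMzMzMzMxEREREREREREREREREREREREREREREREzMzMzMzMzMzERERERERERERERERERERERERERERERERMzMzMzMzMzMREREREREREREREREREREREREREREREREzMzMzMzMzMxERERERERERERERERERERERERERERERERMzMzMzMzMzEREREREREREREREREREREREREREREREREzMzMzMzMzMRERERERERERERERERERERERERERERERETMzMzMzMzMxERERERERERERERERERERERERERERERETMzMzMzMzMzERERERERERERERERERERERERERERERERMzMzMzMzMzMRERERERERERERERERERERERERERERERMzMzMzMzMzMxEREREREREREREREREREREREREREREREzMzMzMzMzMzERERERERERERERERERERERERERERERETMzMzMzMzMzMRERERERERERERERERERERERERERERERMzMzMzMzMzMxEREREREREREREREREREREREREREREREzMzMzMzMzMzERERERERERERERERERERERERERERERETMzMzMzMzMzMRERERERERERERERERERERERERERERETMzMzMzMzMzMxERERERERERERERERERERERERERERERMzMzMzMzMzMzEREREREREREREREREREREREREREREREzMzMzMzMzMzMREREREREREREREREREREREREREREREzMzMzMzMzMzMxERERERERERERERERERERERERERERETMzMzMzMzMzMzERERERERERERERERERERERERERERERMzMzMzMzMzMzMREREREREREREREREREREREREREREREzMzMzMzMzMzMxERERERERERERERERERERERERERERETMzMzMzMzMzMz"/>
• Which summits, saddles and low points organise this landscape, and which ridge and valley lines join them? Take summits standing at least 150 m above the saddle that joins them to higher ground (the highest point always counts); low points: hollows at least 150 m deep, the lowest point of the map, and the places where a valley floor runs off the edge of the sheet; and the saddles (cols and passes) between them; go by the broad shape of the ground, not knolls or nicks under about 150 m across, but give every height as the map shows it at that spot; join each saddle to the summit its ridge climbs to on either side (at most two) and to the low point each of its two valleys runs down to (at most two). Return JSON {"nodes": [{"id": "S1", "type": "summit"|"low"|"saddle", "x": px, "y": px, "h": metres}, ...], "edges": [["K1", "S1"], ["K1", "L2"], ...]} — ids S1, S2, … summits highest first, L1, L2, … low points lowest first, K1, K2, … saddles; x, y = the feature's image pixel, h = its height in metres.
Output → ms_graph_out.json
{"nodes": [
{"id": "S1", "type": "summit", "x": 305, "y": 263, "h": 847},
{"id": "S2", "type": "summit", "x": 155, "y": 404, "h": 829},
{"id": "L1", "type": "low", "x": 32, "y": 162, "h": 130},
{"id": "L2", "type": "low", "x": 456, "y": 591, "h": 195},
{"id": "L3", "type": "low", "x": 17, "y": 587, "h": 214},
{"id": "L4", "type": "low", "x": 591, "y": 17, "h": 243},
{"id": "K1", "type": "saddle", "x": 222, "y": 354, "h": 639},
{"id": "K2", "type": "saddle", "x": 591, "y": 465, "h": 443},
{"id": "K3", "type": "saddle", "x": 113, "y": 246, "h": 434},
{"id": "K4", "type": "saddle", "x": 17, "y": 477, "h": 428}],
"edges": [["K1", "S1"], ["K1", "S2"], ["K1", "L1"], ["K1", "L2"], ["K2", "S1"], ["K2", "L2"], ["K2", "L4"], ["K3", "S1"], ["K3", "S2"], ["K3", "L1"], ["K4", "S2"], ["K4", "L1"], ["K4", "L3"]]}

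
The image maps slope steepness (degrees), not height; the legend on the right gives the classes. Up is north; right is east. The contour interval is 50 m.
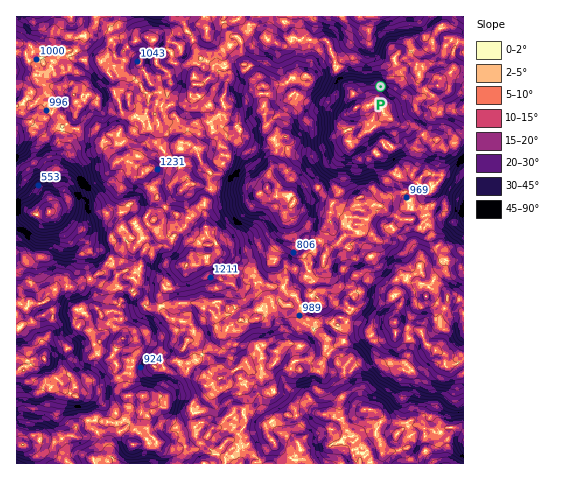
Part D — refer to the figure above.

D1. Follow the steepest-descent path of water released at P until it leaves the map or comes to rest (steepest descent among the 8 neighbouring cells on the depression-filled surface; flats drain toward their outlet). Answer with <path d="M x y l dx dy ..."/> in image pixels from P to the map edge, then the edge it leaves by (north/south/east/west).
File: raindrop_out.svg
<path d="M381 87l7-7 0-9-9-8 0-2-5-7-4-7-1-4 0-26"/>
exit: north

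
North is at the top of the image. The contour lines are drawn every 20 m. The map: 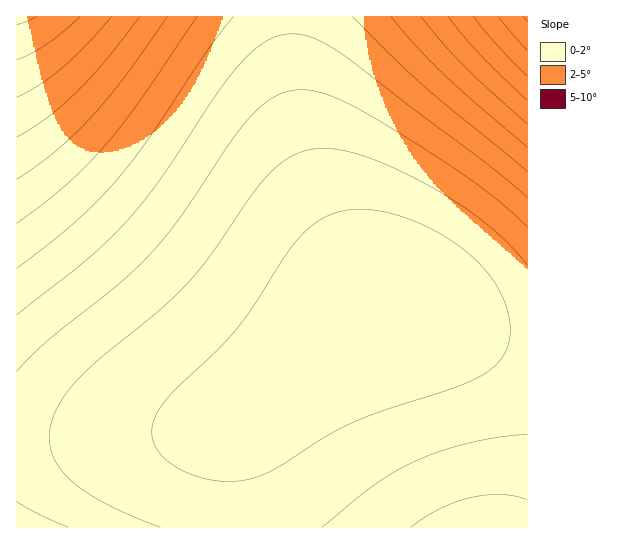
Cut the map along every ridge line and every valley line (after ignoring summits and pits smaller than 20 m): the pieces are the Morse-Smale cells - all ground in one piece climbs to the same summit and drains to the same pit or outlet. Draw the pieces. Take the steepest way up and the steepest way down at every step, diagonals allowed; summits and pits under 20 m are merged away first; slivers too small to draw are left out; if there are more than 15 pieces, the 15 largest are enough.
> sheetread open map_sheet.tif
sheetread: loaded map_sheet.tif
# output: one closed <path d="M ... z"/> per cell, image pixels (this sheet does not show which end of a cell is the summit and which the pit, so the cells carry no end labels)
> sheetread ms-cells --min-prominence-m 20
<path d="M290 16l-274 1 1 423 34 0 118-7 32-4 24-6 16-8 22-16 99-80 17-11 13-5-10-6-15-15-16-23-16-29-18-41-12-39-9-47-4-36z"/><path d="M527 16l-236 1 2 65 12 68 23 65 19 38 14 22 21 22 7 4 28 6 60 24 41 10 10 0z"/><path d="M399 303l-17 4-29 18-91 74-21 19-4 9-1 14 8 56 2 31 282-1 0-185-35-6-68-27z"/><path d="M249 409l-24 14-32 8-64 5-112 4-1 87 229 1-1-31-8-59 3-15z"/>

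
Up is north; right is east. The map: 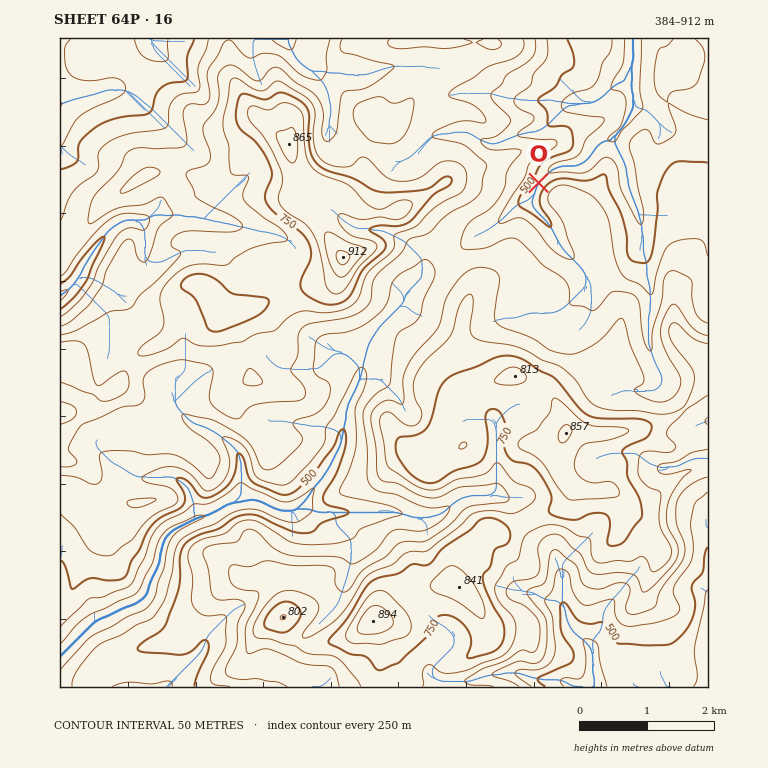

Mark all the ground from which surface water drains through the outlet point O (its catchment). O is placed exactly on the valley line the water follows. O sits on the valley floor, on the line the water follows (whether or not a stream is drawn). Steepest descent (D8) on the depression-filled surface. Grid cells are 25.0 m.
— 6.692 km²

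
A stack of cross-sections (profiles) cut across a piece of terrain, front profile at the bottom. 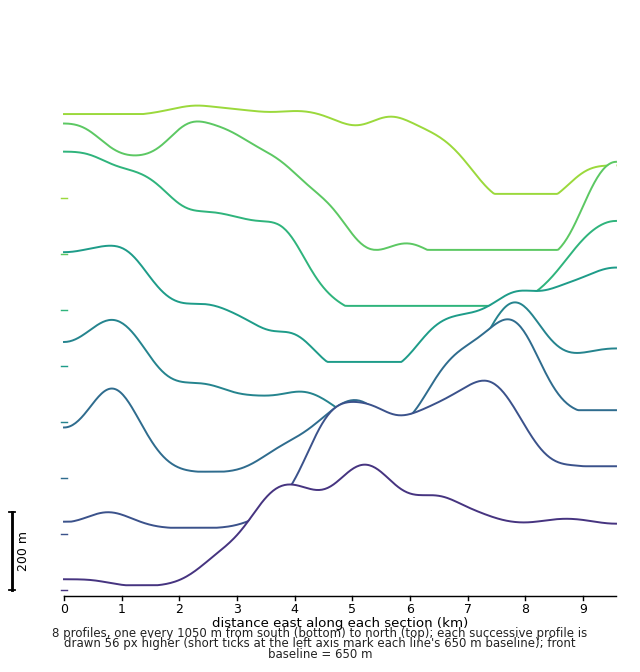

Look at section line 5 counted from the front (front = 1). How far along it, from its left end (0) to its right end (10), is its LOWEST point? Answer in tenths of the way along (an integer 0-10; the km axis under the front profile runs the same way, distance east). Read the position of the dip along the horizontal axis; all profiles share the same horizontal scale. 6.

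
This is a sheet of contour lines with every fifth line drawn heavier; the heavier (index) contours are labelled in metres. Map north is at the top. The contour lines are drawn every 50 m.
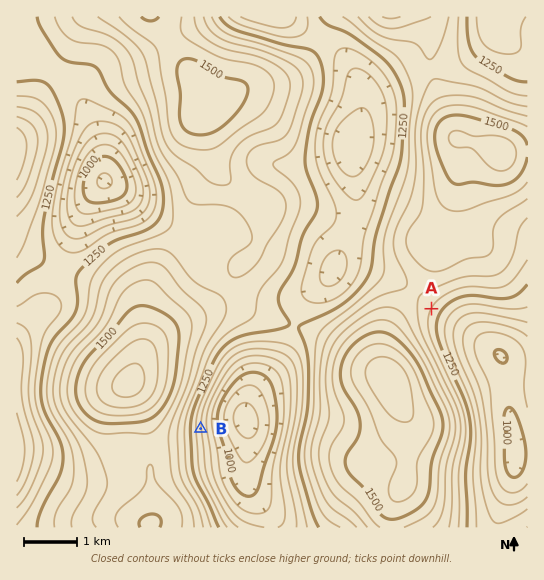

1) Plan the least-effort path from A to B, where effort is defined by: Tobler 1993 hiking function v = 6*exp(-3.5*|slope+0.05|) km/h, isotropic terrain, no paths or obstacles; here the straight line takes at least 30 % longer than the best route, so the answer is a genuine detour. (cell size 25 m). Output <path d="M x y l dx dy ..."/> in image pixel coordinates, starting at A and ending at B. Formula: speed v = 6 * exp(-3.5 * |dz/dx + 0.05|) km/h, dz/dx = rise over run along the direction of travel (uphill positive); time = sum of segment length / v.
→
<path d="M431 309l-29-15-23 0-72 36-13 0-19 9-17 0-21 11-11 11-25 50 0 18"/>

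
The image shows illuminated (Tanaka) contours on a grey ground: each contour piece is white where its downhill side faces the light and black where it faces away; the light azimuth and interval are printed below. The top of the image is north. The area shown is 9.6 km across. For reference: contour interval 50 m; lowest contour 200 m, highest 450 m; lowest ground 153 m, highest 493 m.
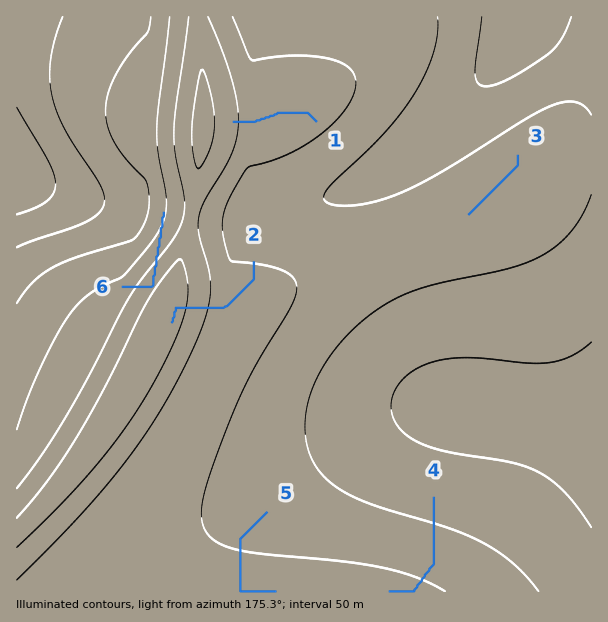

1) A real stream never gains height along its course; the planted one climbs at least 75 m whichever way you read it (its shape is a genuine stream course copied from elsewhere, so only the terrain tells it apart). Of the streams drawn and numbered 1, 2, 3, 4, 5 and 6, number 6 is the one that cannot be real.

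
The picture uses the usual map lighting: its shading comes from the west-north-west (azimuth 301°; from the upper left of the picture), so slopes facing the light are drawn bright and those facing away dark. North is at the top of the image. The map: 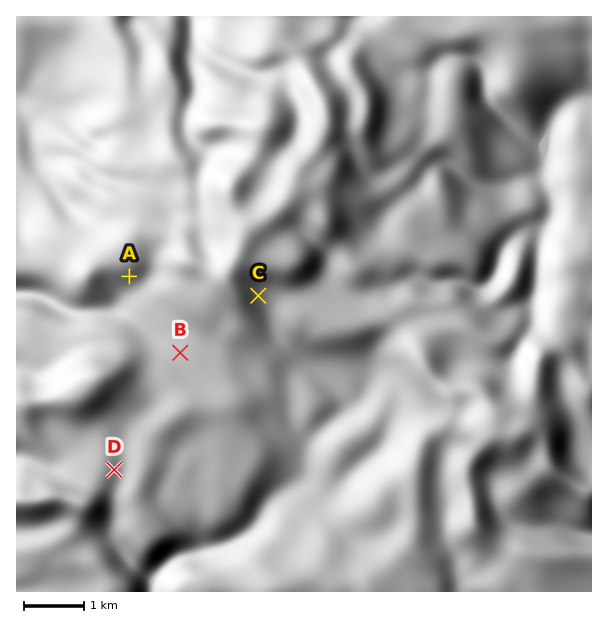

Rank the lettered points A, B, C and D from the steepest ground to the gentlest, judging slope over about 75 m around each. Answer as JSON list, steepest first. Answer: ["A", "C", "D", "B"]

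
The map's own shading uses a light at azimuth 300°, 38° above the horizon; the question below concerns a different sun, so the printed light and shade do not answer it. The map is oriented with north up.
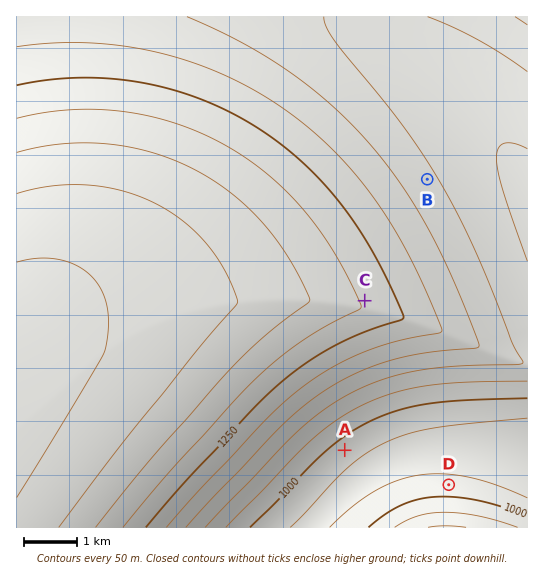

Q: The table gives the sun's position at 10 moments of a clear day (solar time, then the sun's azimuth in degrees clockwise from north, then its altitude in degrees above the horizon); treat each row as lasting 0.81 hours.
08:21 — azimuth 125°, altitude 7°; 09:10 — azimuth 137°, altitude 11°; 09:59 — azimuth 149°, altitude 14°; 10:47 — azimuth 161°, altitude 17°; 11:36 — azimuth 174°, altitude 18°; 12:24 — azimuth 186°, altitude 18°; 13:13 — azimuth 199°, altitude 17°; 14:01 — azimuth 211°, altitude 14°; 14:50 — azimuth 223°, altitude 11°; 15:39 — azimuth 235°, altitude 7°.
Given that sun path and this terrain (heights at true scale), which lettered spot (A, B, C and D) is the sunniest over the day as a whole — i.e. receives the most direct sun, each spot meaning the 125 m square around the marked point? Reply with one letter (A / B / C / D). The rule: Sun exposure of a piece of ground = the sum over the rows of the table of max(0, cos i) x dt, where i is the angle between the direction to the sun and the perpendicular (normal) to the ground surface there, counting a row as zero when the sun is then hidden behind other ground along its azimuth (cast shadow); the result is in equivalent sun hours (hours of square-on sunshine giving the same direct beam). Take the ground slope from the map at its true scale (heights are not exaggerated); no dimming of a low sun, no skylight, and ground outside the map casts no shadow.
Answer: A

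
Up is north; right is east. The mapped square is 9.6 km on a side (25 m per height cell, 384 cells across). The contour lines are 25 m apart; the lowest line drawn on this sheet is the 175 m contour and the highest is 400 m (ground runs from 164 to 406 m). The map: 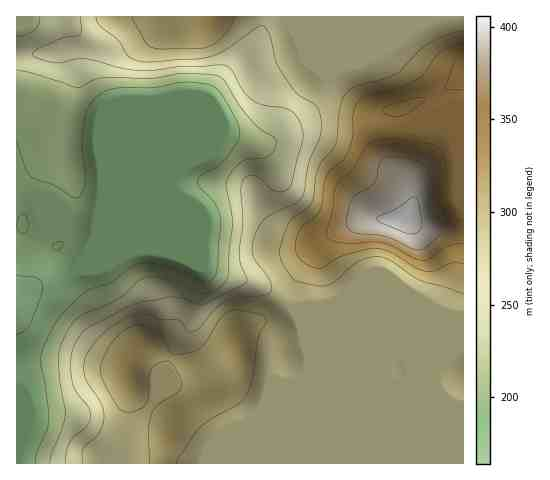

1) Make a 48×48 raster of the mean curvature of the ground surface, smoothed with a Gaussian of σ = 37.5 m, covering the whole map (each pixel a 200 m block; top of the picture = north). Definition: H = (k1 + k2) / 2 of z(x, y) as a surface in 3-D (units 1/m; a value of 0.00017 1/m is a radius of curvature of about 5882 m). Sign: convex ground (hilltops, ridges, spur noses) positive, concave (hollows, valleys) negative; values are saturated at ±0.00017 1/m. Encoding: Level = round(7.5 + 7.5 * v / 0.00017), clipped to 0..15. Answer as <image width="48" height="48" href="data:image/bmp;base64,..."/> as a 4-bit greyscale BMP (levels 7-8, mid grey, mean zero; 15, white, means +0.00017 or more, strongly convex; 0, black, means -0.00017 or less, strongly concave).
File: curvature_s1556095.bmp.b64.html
<image width="48" height="48" href="data:image/bmp;base64,Qk32BAAAAAAAAHYAAAAoAAAAMAAAADAAAAABAAQAAAAAAIAEAAATCwAAEwsAABAAAAAAAAAAAAAAABEREQAiIiIAMzMzAERERABVVVUAZmZmAHd3dwCIiIgAmZmZAKqqqgC7u7sAzMzMAN3d3QDu7u4A////AEWLuZy5d1WaZEJ3h4eId3d3eHiIiId3d1Rom+/ZdkSdyGNXd3d3iHeHeHh4h3d3eHNFesy6l0SO+4UXd3d4iHd4h4eHd3d3h3QzaGR7p0SN65cwZ3d3iHeIeHiId3d3iHYTeDA5uFR7y6qEAVd3d3d3iHeHd3eIeHYkiEAWqnRZuqzah1N3eHeId4h3d3iId3VFeGM3vLc0iHrey7VXd3eHiId3d4eHdXRVaZdpvek2NWeLu8cnd3eIh3d3eIh3SFVEabqrzukXdHZnisgXd3d4d3d3d3d1nIZEabu7zscHdZdlatgUZ2eId3d3iHd1nJhleLu7vccSSslkWukkrHd3d3eHiHd2aph2ebqavMqIm8uWfOglqmd3d3eHd3d3Voh3ermKvN7sdWm6rdcmmEd3d3h4d3iHd2ZmeLqKze/8cgOd3bdHqEd3d3eHh4iId1RWaLuIvv+4mCBd/ad6uFd3eId4eHeIiFV3eKqGe/5zjIJM/Zm8k3d4iHiHiHh3d1Z2VndkRplTfLVc/8zaVXd3d3d3d3d2Q1Z2RGZUNFZWnLdJ/7qFRUIjZ3d3d3c1eHZmZ4iGVXiavKQBVTISe4V3FHd3dyA1iXRFZ4d2Z6zMunAAIgAVmnerkUd3YBVmd4VFZlQhJ73KhiAAaGV4h3rclgJjAFu4ZaiJqEd3QFmEACcBe7u5ebzZdiAAAq/FNKmby1V3dyABV3cSat7Ji+3IZkAACP+iNqiJq6N3d3d3d3ckac62a+y6mqYjn/+laKh3icZnd3d4iIcjV72USuub3v7N///tp7hneLhHd3eHeHdANayVW/yJzv///s3+k7h3d5g3d3d3iIchNryoerhnmt/ty7y3Qad3d5o3d3d3d3YDWMyodTJHmruYit1yEpd3Z6s3d3d3d0FWadyFMAFry7hlaN+CB4dmaKs3eHd3doq6i/2DEBSe65dmZ8+jF4h3ebs3h4d3db3bnP+lMke+2od2Z661F4iIiro3eId3djaHe/yGU1i8mImpmb23N3iImrknd3h3d3QASadFZVioVYvdzLunR3iHmqcniHh3d3dxKHQlZVeWNJztuoeHR4h3m6Ynh4iIh3d3BmRFQ0VmRYmHVURnZ4h3i7cniHd4iHd3IleGMkVWaIUyI0VWd4d3i7cXh4eId3d3EWmXM2dWerhmZVd3d4iHercHeId4eIh3BKunQ2dlat3cy3Rnd3iHWLgQd3d3d3dwCNyoZohlad///9p1Vmd2NrpRAAAAJWQATPypict2ebzLvf7KhTRVRrp0MiNDAAAAXeuYedyGd2ZURYqrqDNGiZh2d3h2MBMyW9l2eblmREQzM0V5qpmauWaKzd3Khnl0SbhWmoZ3dkNFVWZ4vf/+2pq7vO/+7e7HV4ZXu3d3d3dUVomr387+3cqGRr3v/u/6VGVHymd3eHd3NGibzkV4qnQyNpq7up3+dERHuHd3iIeHdCVmeCEkdjNpqpmZh3r/x2VYp3d3eHiId2IzNHRHhkfv/JmYd2fP2pdpl3d3d3d3d3dTMg=="/>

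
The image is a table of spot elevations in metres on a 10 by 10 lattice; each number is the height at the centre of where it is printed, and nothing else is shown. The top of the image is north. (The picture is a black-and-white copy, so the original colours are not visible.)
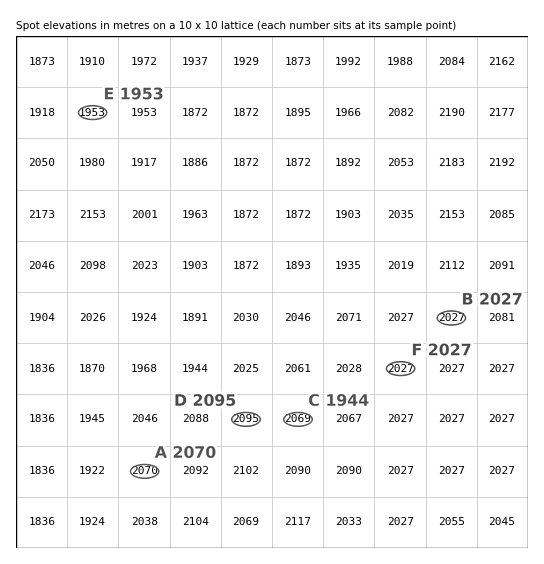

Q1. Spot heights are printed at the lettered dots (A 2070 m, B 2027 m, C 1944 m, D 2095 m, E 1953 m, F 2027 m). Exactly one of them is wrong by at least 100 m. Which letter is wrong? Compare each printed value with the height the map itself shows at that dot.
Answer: C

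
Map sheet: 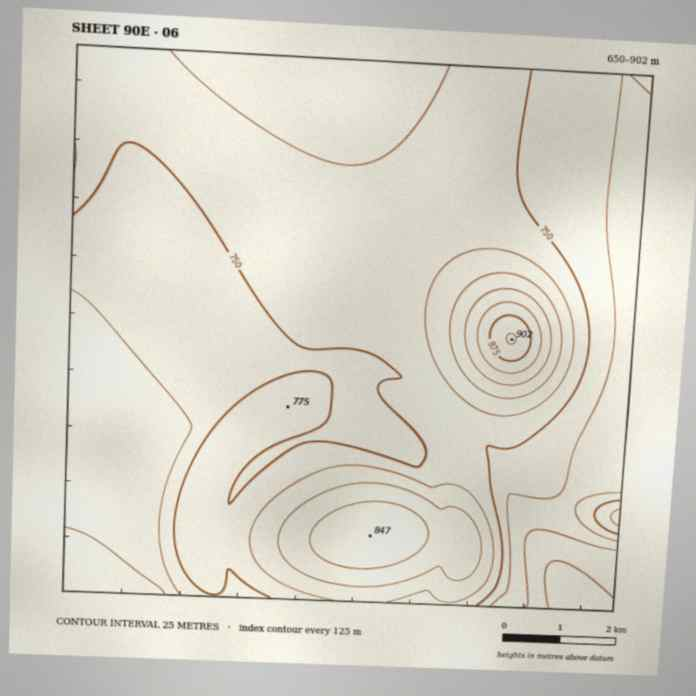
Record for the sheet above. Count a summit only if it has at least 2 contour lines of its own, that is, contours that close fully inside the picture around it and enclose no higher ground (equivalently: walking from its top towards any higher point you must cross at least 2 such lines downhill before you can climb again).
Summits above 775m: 2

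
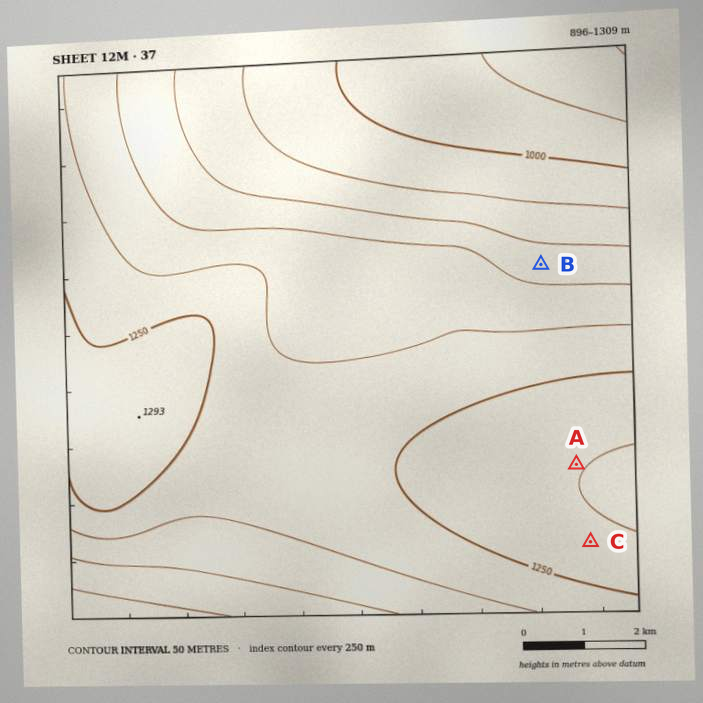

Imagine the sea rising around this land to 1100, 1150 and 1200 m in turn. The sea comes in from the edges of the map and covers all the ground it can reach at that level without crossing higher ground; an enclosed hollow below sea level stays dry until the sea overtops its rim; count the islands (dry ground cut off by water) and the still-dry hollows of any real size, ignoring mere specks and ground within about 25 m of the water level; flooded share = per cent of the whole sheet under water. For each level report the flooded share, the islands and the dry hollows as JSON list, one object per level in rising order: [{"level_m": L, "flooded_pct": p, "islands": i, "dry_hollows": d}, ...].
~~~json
[{"level_m": 1100, "flooded_pct": 23, "islands": 0, "dry_hollows": 0}, {"level_m": 1150, "flooded_pct": 33, "islands": 0, "dry_hollows": 0}, {"level_m": 1200, "flooded_pct": 54, "islands": 0, "dry_hollows": 0}]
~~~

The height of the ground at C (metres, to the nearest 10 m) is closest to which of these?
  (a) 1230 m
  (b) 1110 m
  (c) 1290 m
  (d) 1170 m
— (c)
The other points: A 1300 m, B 1130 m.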